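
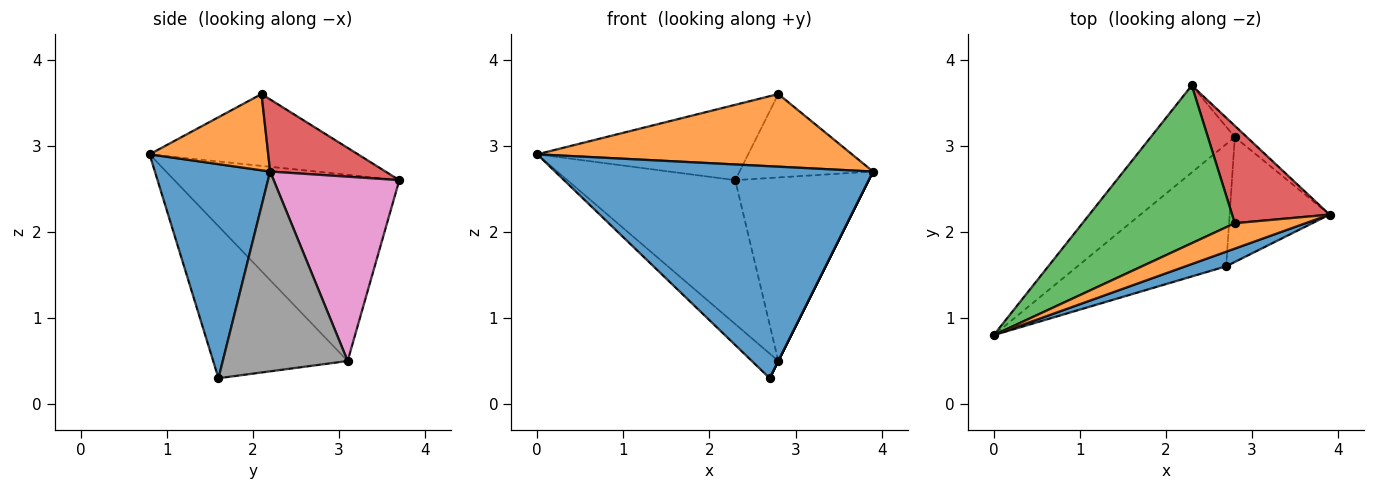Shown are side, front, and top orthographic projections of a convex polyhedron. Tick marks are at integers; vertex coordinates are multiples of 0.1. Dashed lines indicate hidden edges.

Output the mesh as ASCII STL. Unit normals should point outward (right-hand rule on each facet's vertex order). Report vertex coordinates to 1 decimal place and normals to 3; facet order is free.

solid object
 facet normal 0.340 -0.938 0.064
  outer loop
   vertex 2.7 1.6 0.3
   vertex 3.9 2.2 2.7
   vertex 0.0 0.8 2.9
  endloop
 endfacet
 facet normal 0.335 -0.889 0.311
  outer loop
   vertex 2.8 2.1 3.6
   vertex 0.0 0.8 2.9
   vertex 3.9 2.2 2.7
  endloop
 endfacet
 facet normal -0.392 0.397 0.830
  outer loop
   vertex 2.8 2.1 3.6
   vertex 2.3 3.7 2.6
   vertex 0.0 0.8 2.9
  endloop
 endfacet
 facet normal 0.490 0.567 0.662
  outer loop
   vertex 2.8 2.1 3.6
   vertex 3.9 2.2 2.7
   vertex 2.3 3.7 2.6
  endloop
 endfacet
 facet normal -0.754 0.562 -0.340
  outer loop
   vertex 2.8 3.1 0.5
   vertex 0.0 0.8 2.9
   vertex 2.3 3.7 2.6
  endloop
 endfacet
 facet normal -0.708 0.140 -0.692
  outer loop
   vertex 2.8 3.1 0.5
   vertex 2.7 1.6 0.3
   vertex 0.0 0.8 2.9
  endloop
 endfacet
 facet normal 0.685 0.727 -0.045
  outer loop
   vertex 2.8 3.1 0.5
   vertex 2.3 3.7 2.6
   vertex 3.9 2.2 2.7
  endloop
 endfacet
 facet normal 0.894 0.000 -0.447
  outer loop
   vertex 2.8 3.1 0.5
   vertex 3.9 2.2 2.7
   vertex 2.7 1.6 0.3
  endloop
 endfacet
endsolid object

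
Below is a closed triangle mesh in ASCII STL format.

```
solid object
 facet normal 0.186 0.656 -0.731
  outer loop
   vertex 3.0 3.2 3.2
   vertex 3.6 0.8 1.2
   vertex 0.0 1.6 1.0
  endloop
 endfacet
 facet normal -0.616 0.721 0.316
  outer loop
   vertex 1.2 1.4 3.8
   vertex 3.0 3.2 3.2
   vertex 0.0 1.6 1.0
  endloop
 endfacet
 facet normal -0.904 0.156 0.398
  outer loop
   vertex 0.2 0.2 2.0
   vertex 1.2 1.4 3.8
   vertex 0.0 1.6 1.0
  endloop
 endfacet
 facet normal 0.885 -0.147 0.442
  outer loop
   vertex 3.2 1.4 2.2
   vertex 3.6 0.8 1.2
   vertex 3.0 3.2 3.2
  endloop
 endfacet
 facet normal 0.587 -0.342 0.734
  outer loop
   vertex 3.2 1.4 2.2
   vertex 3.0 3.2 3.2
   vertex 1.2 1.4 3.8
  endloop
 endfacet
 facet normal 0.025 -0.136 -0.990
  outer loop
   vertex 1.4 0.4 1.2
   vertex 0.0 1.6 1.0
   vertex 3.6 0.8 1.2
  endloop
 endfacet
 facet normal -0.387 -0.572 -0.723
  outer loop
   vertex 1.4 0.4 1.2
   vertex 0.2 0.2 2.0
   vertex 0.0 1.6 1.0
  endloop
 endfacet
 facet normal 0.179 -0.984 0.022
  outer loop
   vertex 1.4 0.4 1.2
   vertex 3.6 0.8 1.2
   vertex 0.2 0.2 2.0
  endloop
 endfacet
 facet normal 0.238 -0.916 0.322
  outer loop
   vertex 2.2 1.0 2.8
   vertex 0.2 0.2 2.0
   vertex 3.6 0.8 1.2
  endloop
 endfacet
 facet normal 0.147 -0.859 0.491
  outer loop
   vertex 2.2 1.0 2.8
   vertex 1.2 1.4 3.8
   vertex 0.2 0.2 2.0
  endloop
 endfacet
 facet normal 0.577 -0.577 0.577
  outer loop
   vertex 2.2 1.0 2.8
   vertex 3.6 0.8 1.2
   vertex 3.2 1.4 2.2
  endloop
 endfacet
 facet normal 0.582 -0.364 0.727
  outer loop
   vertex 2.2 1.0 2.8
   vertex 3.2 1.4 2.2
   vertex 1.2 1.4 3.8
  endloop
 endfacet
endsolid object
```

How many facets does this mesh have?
12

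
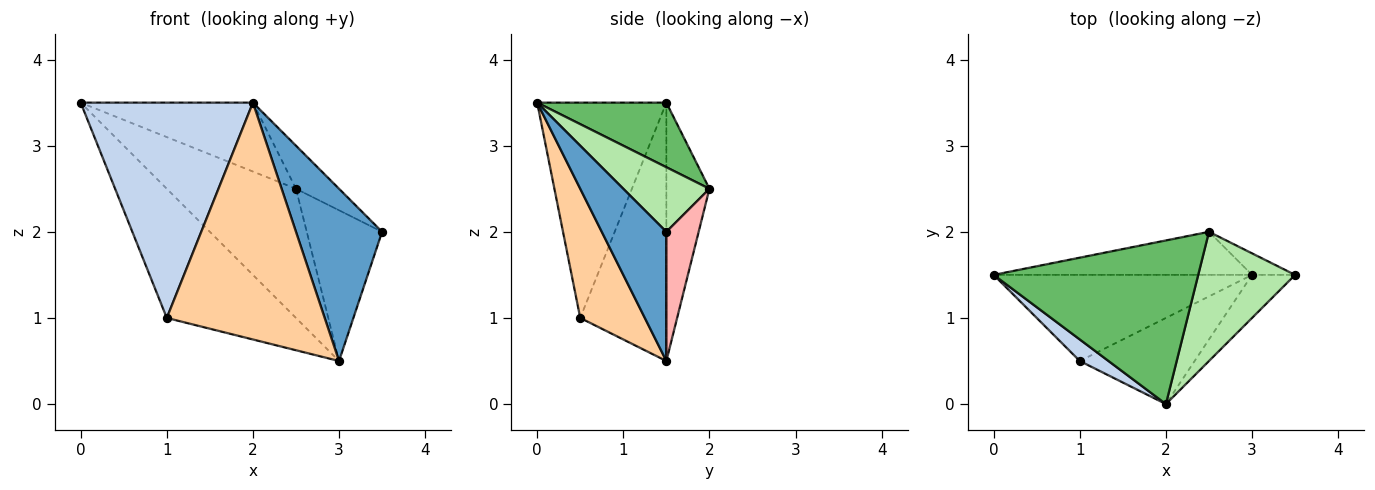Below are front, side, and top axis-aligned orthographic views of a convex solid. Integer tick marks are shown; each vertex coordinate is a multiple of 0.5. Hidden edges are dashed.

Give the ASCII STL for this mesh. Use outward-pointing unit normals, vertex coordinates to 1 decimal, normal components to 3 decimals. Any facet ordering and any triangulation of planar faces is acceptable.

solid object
 facet normal 0.588 -0.784 -0.196
  outer loop
   vertex 3.0 1.5 0.5
   vertex 3.5 1.5 2.0
   vertex 2.0 0.0 3.5
  endloop
 endfacet
 facet normal -0.598 -0.797 0.080
  outer loop
   vertex 1.0 0.5 1.0
   vertex 2.0 0.0 3.5
   vertex 0.0 1.5 3.5
  endloop
 endfacet
 facet normal -0.485 0.728 -0.485
  outer loop
   vertex 1.0 0.5 1.0
   vertex 0.0 1.5 3.5
   vertex 3.0 1.5 0.5
  endloop
 endfacet
 facet normal 0.359 -0.877 -0.319
  outer loop
   vertex 1.0 0.5 1.0
   vertex 3.0 1.5 0.5
   vertex 2.0 0.0 3.5
  endloop
 endfacet
 facet normal 0.279 0.373 0.885
  outer loop
   vertex 2.5 2.0 2.5
   vertex 0.0 1.5 3.5
   vertex 2.0 0.0 3.5
  endloop
 endfacet
 facet normal 0.535 0.267 0.802
  outer loop
   vertex 2.5 2.0 2.5
   vertex 2.0 0.0 3.5
   vertex 3.5 1.5 2.0
  endloop
 endfacet
 facet normal -0.302 0.905 -0.302
  outer loop
   vertex 2.5 2.0 2.5
   vertex 3.0 1.5 0.5
   vertex 0.0 1.5 3.5
  endloop
 endfacet
 facet normal 0.391 0.911 -0.130
  outer loop
   vertex 2.5 2.0 2.5
   vertex 3.5 1.5 2.0
   vertex 3.0 1.5 0.5
  endloop
 endfacet
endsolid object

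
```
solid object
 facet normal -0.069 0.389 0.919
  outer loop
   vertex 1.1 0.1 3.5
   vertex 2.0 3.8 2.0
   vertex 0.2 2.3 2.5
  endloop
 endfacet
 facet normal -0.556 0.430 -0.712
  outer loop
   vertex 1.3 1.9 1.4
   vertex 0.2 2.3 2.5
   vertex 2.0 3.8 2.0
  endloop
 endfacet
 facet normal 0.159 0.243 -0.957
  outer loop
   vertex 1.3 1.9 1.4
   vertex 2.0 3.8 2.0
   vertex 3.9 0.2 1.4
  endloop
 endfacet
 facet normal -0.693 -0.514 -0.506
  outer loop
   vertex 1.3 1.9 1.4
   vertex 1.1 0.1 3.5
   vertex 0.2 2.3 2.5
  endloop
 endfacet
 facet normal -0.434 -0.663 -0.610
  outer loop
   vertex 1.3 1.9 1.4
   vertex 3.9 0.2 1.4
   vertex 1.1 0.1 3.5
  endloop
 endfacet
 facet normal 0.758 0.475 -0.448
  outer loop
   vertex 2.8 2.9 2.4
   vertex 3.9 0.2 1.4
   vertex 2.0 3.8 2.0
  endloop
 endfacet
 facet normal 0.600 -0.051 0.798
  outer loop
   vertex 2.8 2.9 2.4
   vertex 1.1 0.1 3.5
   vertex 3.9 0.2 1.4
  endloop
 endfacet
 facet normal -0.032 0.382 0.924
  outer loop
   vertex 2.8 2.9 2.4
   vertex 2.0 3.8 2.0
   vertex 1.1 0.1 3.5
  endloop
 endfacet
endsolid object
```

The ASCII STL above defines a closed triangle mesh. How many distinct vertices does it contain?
6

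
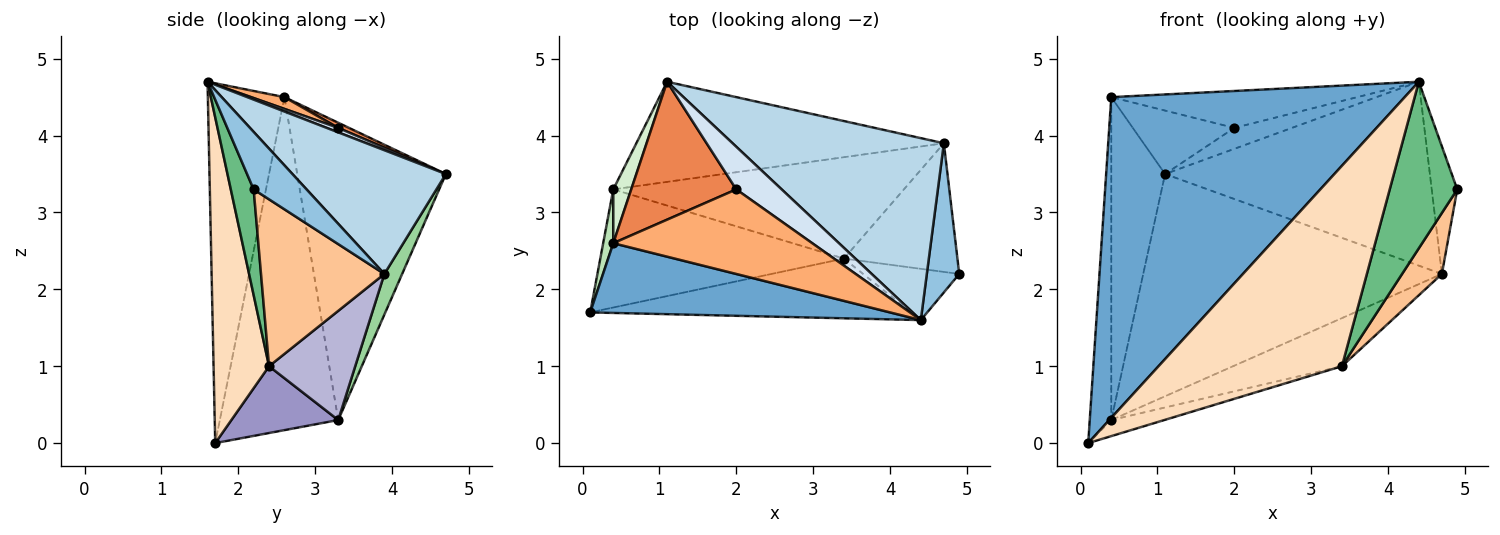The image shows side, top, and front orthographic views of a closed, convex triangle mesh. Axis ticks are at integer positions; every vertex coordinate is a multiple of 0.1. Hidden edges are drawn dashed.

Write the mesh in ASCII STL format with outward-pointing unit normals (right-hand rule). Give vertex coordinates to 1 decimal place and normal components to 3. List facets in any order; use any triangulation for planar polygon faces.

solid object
 facet normal -0.247 -0.947 0.206
  outer loop
   vertex 0.4 2.6 4.5
   vertex 0.1 1.7 0.0
   vertex 4.4 1.6 4.7
  endloop
 endfacet
 facet normal 0.803 0.387 0.453
  outer loop
   vertex 4.7 3.9 2.2
   vertex 4.4 1.6 4.7
   vertex 4.9 2.2 3.3
  endloop
 endfacet
 facet normal 0.381 0.657 0.650
  outer loop
   vertex 4.7 3.9 2.2
   vertex 1.1 4.7 3.5
   vertex 4.4 1.6 4.7
  endloop
 endfacet
 facet normal 0.088 0.440 0.894
  outer loop
   vertex 2.0 3.3 4.1
   vertex 4.4 1.6 4.7
   vertex 1.1 4.7 3.5
  endloop
 endfacet
 facet normal 0.044 0.417 0.908
  outer loop
   vertex 2.0 3.3 4.1
   vertex 1.1 4.7 3.5
   vertex 0.4 2.6 4.5
  endloop
 endfacet
 facet normal 0.054 0.399 0.915
  outer loop
   vertex 2.0 3.3 4.1
   vertex 0.4 2.6 4.5
   vertex 4.4 1.6 4.7
  endloop
 endfacet
 facet normal 0.799 -0.258 -0.543
  outer loop
   vertex 3.4 2.4 1.0
   vertex 4.7 3.9 2.2
   vertex 4.9 2.2 3.3
  endloop
 endfacet
 facet normal 0.278 -0.920 -0.274
  outer loop
   vertex 3.4 2.4 1.0
   vertex 4.4 1.6 4.7
   vertex 0.1 1.7 0.0
  endloop
 endfacet
 facet normal 0.308 -0.909 -0.280
  outer loop
   vertex 3.4 2.4 1.0
   vertex 4.9 2.2 3.3
   vertex 4.4 1.6 4.7
  endloop
 endfacet
 facet normal 0.054 0.910 -0.410
  outer loop
   vertex 0.4 3.3 0.3
   vertex 1.1 4.7 3.5
   vertex 4.7 3.9 2.2
  endloop
 endfacet
 facet normal -0.983 0.179 0.030
  outer loop
   vertex 0.4 3.3 0.3
   vertex 0.1 1.7 0.0
   vertex 0.4 2.6 4.5
  endloop
 endfacet
 facet normal -0.939 0.340 0.057
  outer loop
   vertex 0.4 3.3 0.3
   vertex 0.4 2.6 4.5
   vertex 1.1 4.7 3.5
  endloop
 endfacet
 facet normal 0.262 0.130 -0.956
  outer loop
   vertex 0.4 3.3 0.3
   vertex 3.4 2.4 1.0
   vertex 0.1 1.7 0.0
  endloop
 endfacet
 facet normal 0.321 0.406 -0.856
  outer loop
   vertex 0.4 3.3 0.3
   vertex 4.7 3.9 2.2
   vertex 3.4 2.4 1.0
  endloop
 endfacet
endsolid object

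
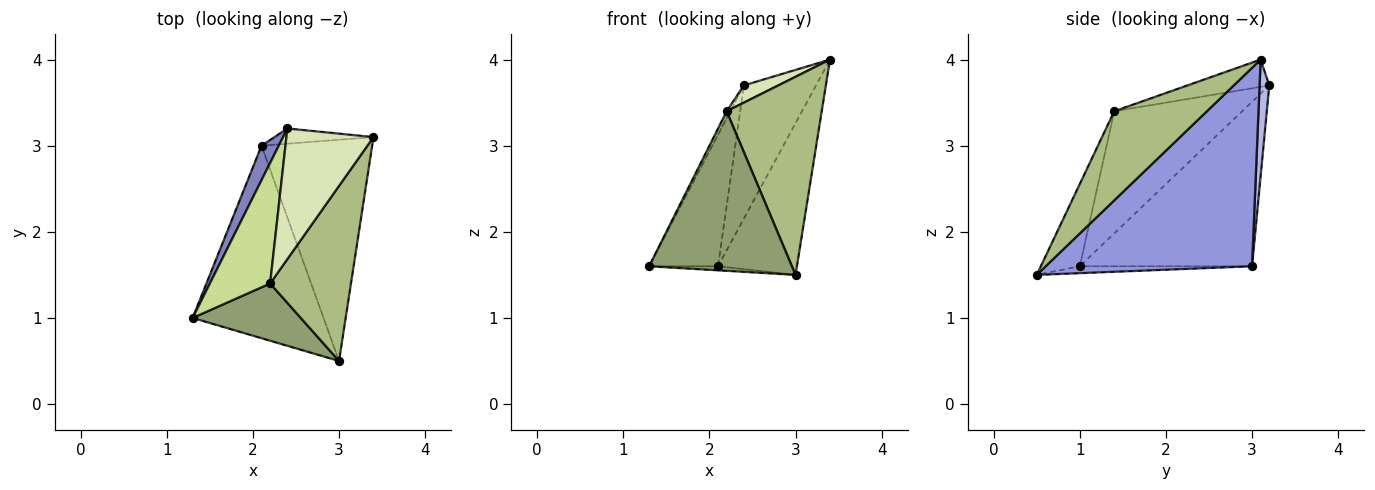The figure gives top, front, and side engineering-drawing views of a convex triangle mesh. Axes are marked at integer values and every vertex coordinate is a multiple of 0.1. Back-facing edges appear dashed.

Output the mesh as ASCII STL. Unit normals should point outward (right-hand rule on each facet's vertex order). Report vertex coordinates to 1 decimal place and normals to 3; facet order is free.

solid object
 facet normal -0.053 0.021 -0.998
  outer loop
   vertex 2.1 3.0 1.6
   vertex 3.0 0.5 1.5
   vertex 1.3 1.0 1.6
  endloop
 endfacet
 facet normal -0.924 0.370 0.097
  outer loop
   vertex 2.1 3.0 1.6
   vertex 1.3 1.0 1.6
   vertex 2.4 3.2 3.7
  endloop
 endfacet
 facet normal 0.828 0.317 -0.462
  outer loop
   vertex 2.1 3.0 1.6
   vertex 3.4 3.1 4.0
   vertex 3.0 0.5 1.5
  endloop
 endfacet
 facet normal 0.132 0.985 -0.113
  outer loop
   vertex 2.1 3.0 1.6
   vertex 2.4 3.2 3.7
   vertex 3.4 3.1 4.0
  endloop
 endfacet
 facet normal -0.249 -0.912 0.327
  outer loop
   vertex 2.2 1.4 3.4
   vertex 1.3 1.0 1.6
   vertex 3.0 0.5 1.5
  endloop
 endfacet
 facet normal 0.590 -0.605 0.535
  outer loop
   vertex 2.2 1.4 3.4
   vertex 3.0 0.5 1.5
   vertex 3.4 3.1 4.0
  endloop
 endfacet
 facet normal -0.896 0.026 0.442
  outer loop
   vertex 2.2 1.4 3.4
   vertex 2.4 3.2 3.7
   vertex 1.3 1.0 1.6
  endloop
 endfacet
 facet normal -0.297 -0.125 0.947
  outer loop
   vertex 2.2 1.4 3.4
   vertex 3.4 3.1 4.0
   vertex 2.4 3.2 3.7
  endloop
 endfacet
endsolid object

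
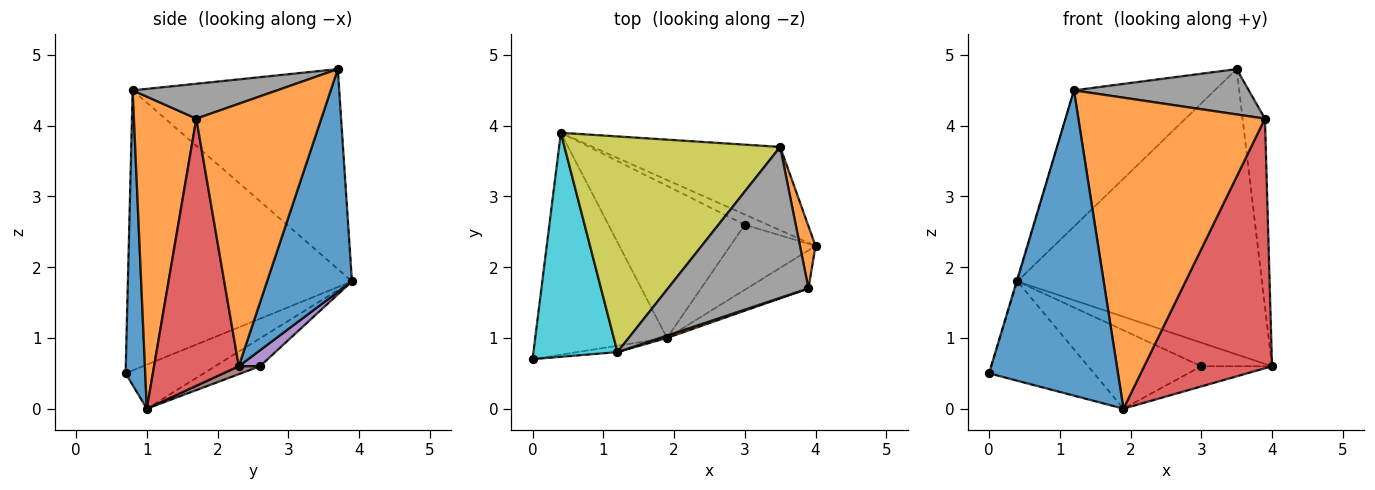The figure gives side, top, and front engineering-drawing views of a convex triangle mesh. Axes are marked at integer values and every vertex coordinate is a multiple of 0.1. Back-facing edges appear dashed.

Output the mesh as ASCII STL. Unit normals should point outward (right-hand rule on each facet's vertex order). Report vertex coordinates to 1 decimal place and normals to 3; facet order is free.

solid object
 facet normal 0.316 0.911 -0.266
  outer loop
   vertex 3.5 3.7 4.8
   vertex 4.0 2.3 0.6
   vertex 0.4 3.9 1.8
  endloop
 endfacet
 facet normal 0.983 0.176 0.058
  outer loop
   vertex 3.9 1.7 4.1
   vertex 4.0 2.3 0.6
   vertex 3.5 3.7 4.8
  endloop
 endfacet
 facet normal -0.291 0.391 -0.873
  outer loop
   vertex 1.9 1.0 0.0
   vertex 0.0 0.7 0.5
   vertex 0.4 3.9 1.8
  endloop
 endfacet
 facet normal 0.548 -0.827 -0.126
  outer loop
   vertex 1.9 1.0 0.0
   vertex 4.0 2.3 0.6
   vertex 3.9 1.7 4.1
  endloop
 endfacet
 facet normal 0.265 0.885 -0.383
  outer loop
   vertex 3.0 2.6 0.6
   vertex 0.4 3.9 1.8
   vertex 4.0 2.3 0.6
  endloop
 endfacet
 facet normal 0.089 0.296 -0.951
  outer loop
   vertex 3.0 2.6 0.6
   vertex 4.0 2.3 0.6
   vertex 1.9 1.0 0.0
  endloop
 endfacet
 facet normal -0.178 0.451 -0.875
  outer loop
   vertex 3.0 2.6 0.6
   vertex 1.9 1.0 0.0
   vertex 0.4 3.9 1.8
  endloop
 endfacet
 facet normal 0.231 -0.280 0.932
  outer loop
   vertex 1.2 0.8 4.5
   vertex 3.9 1.7 4.1
   vertex 3.5 3.7 4.8
  endloop
 endfacet
 facet normal -0.617 0.420 0.665
  outer loop
   vertex 1.2 0.8 4.5
   vertex 3.5 3.7 4.8
   vertex 0.4 3.9 1.8
  endloop
 endfacet
 facet normal -0.958 0.003 0.287
  outer loop
   vertex 1.2 0.8 4.5
   vertex 0.4 3.9 1.8
   vertex 0.0 0.7 0.5
  endloop
 endfacet
 facet normal 0.151 -0.988 -0.020
  outer loop
   vertex 1.2 0.8 4.5
   vertex 0.0 0.7 0.5
   vertex 1.9 1.0 0.0
  endloop
 endfacet
 facet normal 0.317 -0.948 0.007
  outer loop
   vertex 1.2 0.8 4.5
   vertex 1.9 1.0 0.0
   vertex 3.9 1.7 4.1
  endloop
 endfacet
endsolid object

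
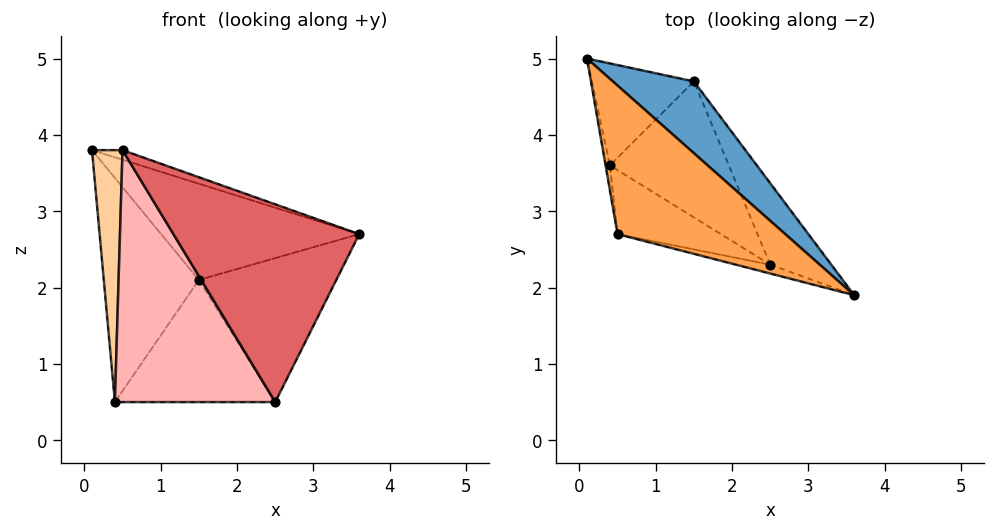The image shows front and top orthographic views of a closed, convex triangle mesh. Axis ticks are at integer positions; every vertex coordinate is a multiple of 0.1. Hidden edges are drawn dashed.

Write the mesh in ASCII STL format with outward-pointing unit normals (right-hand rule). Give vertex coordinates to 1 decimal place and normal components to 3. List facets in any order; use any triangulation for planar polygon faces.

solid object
 facet normal 0.668 0.596 0.445
  outer loop
   vertex 1.5 4.7 2.1
   vertex 0.1 5.0 3.8
   vertex 3.6 1.9 2.7
  endloop
 endfacet
 facet normal -0.294 0.870 -0.396
  outer loop
   vertex 1.5 4.7 2.1
   vertex 0.4 3.6 0.5
   vertex 0.1 5.0 3.8
  endloop
 endfacet
 facet normal 0.348 0.060 0.936
  outer loop
   vertex 0.5 2.7 3.8
   vertex 3.6 1.9 2.7
   vertex 0.1 5.0 3.8
  endloop
 endfacet
 facet normal -0.985 -0.171 -0.017
  outer loop
   vertex 0.5 2.7 3.8
   vertex 0.1 5.0 3.8
   vertex 0.4 3.6 0.5
  endloop
 endfacet
 facet normal 0.793 0.530 -0.300
  outer loop
   vertex 2.5 2.3 0.5
   vertex 1.5 4.7 2.1
   vertex 3.6 1.9 2.7
  endloop
 endfacet
 facet normal 0.382 0.618 -0.687
  outer loop
   vertex 2.5 2.3 0.5
   vertex 0.4 3.6 0.5
   vertex 1.5 4.7 2.1
  endloop
 endfacet
 facet normal -0.264 -0.964 -0.043
  outer loop
   vertex 2.5 2.3 0.5
   vertex 3.6 1.9 2.7
   vertex 0.5 2.7 3.8
  endloop
 endfacet
 facet normal -0.514 -0.831 -0.211
  outer loop
   vertex 2.5 2.3 0.5
   vertex 0.5 2.7 3.8
   vertex 0.4 3.6 0.5
  endloop
 endfacet
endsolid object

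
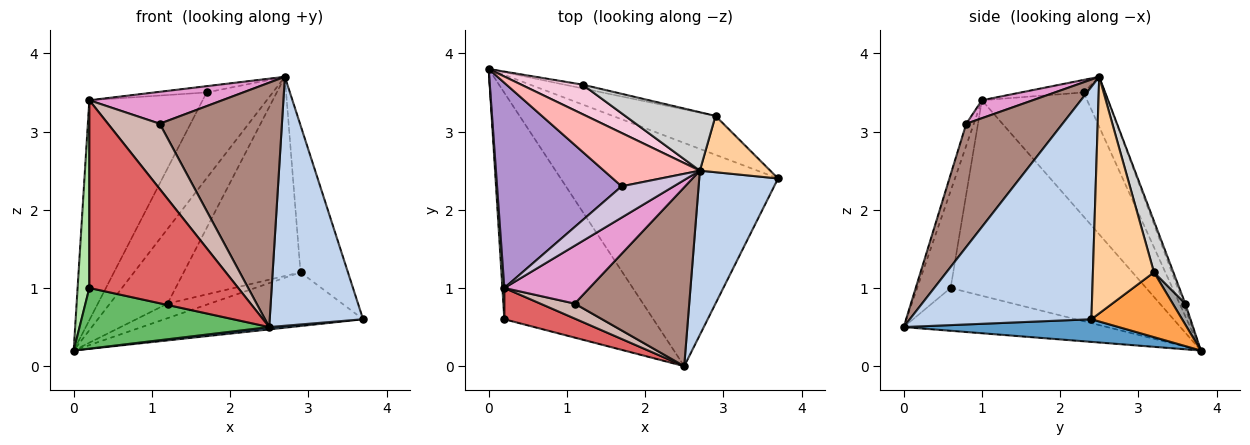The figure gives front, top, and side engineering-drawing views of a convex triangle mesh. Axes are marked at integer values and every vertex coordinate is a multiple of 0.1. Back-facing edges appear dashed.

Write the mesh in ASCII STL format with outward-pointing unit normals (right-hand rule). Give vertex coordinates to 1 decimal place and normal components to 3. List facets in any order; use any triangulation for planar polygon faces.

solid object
 facet normal 0.104 -0.010 -0.995
  outer loop
   vertex 2.5 0.0 0.5
   vertex 0.0 3.8 0.2
   vertex 3.7 2.4 0.6
  endloop
 endfacet
 facet normal 0.851 -0.438 0.289
  outer loop
   vertex 2.7 2.5 3.7
   vertex 2.5 0.0 0.5
   vertex 3.7 2.4 0.6
  endloop
 endfacet
 facet normal 0.347 0.760 -0.550
  outer loop
   vertex 2.9 3.2 1.2
   vertex 3.7 2.4 0.6
   vertex 0.0 3.8 0.2
  endloop
 endfacet
 facet normal 0.769 0.597 0.229
  outer loop
   vertex 2.9 3.2 1.2
   vertex 2.7 2.5 3.7
   vertex 3.7 2.4 0.6
  endloop
 endfacet
 facet normal -0.267 -0.249 -0.931
  outer loop
   vertex 0.2 0.6 1.0
   vertex 0.0 3.8 0.2
   vertex 2.5 0.0 0.5
  endloop
 endfacet
 facet normal -0.998 -0.060 0.010
  outer loop
   vertex 0.2 0.6 1.0
   vertex 0.2 1.0 3.4
   vertex 0.0 3.8 0.2
  endloop
 endfacet
 facet normal -0.216 -0.963 0.161
  outer loop
   vertex 0.2 0.6 1.0
   vertex 2.5 0.0 0.5
   vertex 0.2 1.0 3.4
  endloop
 endfacet
 facet normal -0.266 0.819 0.509
  outer loop
   vertex 1.7 2.3 3.5
   vertex 2.7 2.5 3.7
   vertex 0.0 3.8 0.2
  endloop
 endfacet
 facet normal -0.562 0.605 0.564
  outer loop
   vertex 1.7 2.3 3.5
   vertex 0.0 3.8 0.2
   vertex 0.2 1.0 3.4
  endloop
 endfacet
 facet normal -0.229 0.191 0.955
  outer loop
   vertex 1.7 2.3 3.5
   vertex 0.2 1.0 3.4
   vertex 2.7 2.5 3.7
  endloop
 endfacet
 facet normal 0.537 -0.681 0.498
  outer loop
   vertex 1.1 0.8 3.1
   vertex 2.5 0.0 0.5
   vertex 2.7 2.5 3.7
  endloop
 endfacet
 facet normal -0.141 -0.965 0.221
  outer loop
   vertex 1.1 0.8 3.1
   vertex 0.2 1.0 3.4
   vertex 2.5 0.0 0.5
  endloop
 endfacet
 facet normal 0.182 -0.475 0.861
  outer loop
   vertex 1.1 0.8 3.1
   vertex 2.7 2.5 3.7
   vertex 0.2 1.0 3.4
  endloop
 endfacet
 facet normal -0.029 0.930 0.368
  outer loop
   vertex 1.2 3.6 0.8
   vertex 0.0 3.8 0.2
   vertex 2.7 2.5 3.7
  endloop
 endfacet
 facet normal 0.276 0.930 -0.241
  outer loop
   vertex 1.2 3.6 0.8
   vertex 2.9 3.2 1.2
   vertex 0.0 3.8 0.2
  endloop
 endfacet
 facet normal 0.158 0.948 0.278
  outer loop
   vertex 1.2 3.6 0.8
   vertex 2.7 2.5 3.7
   vertex 2.9 3.2 1.2
  endloop
 endfacet
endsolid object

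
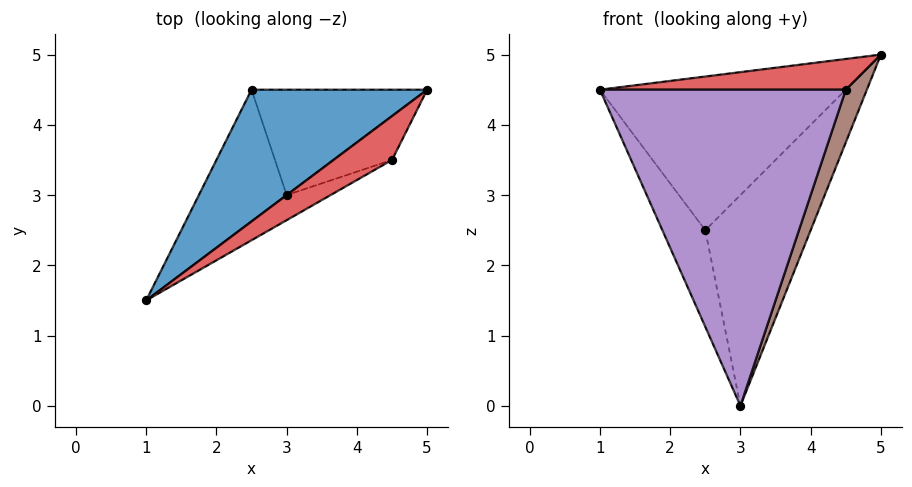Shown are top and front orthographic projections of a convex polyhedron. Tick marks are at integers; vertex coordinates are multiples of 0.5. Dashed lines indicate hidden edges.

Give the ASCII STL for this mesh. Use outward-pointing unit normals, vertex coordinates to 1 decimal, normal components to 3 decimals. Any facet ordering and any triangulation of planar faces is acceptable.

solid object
 facet normal -0.545 0.636 0.545
  outer loop
   vertex 2.5 4.5 2.5
   vertex 1.0 1.5 4.5
   vertex 5.0 4.5 5.0
  endloop
 endfacet
 facet normal -0.914 0.239 -0.327
  outer loop
   vertex 3.0 3.0 0.0
   vertex 1.0 1.5 4.5
   vertex 2.5 4.5 2.5
  endloop
 endfacet
 facet normal 0.408 0.816 -0.408
  outer loop
   vertex 3.0 3.0 0.0
   vertex 2.5 4.5 2.5
   vertex 5.0 4.5 5.0
  endloop
 endfacet
 facet normal 0.311 -0.545 0.778
  outer loop
   vertex 4.5 3.5 4.5
   vertex 5.0 4.5 5.0
   vertex 1.0 1.5 4.5
  endloop
 endfacet
 facet normal 0.495 -0.866 -0.069
  outer loop
   vertex 4.5 3.5 4.5
   vertex 1.0 1.5 4.5
   vertex 3.0 3.0 0.0
  endloop
 endfacet
 facet normal 0.909 -0.321 -0.267
  outer loop
   vertex 4.5 3.5 4.5
   vertex 3.0 3.0 0.0
   vertex 5.0 4.5 5.0
  endloop
 endfacet
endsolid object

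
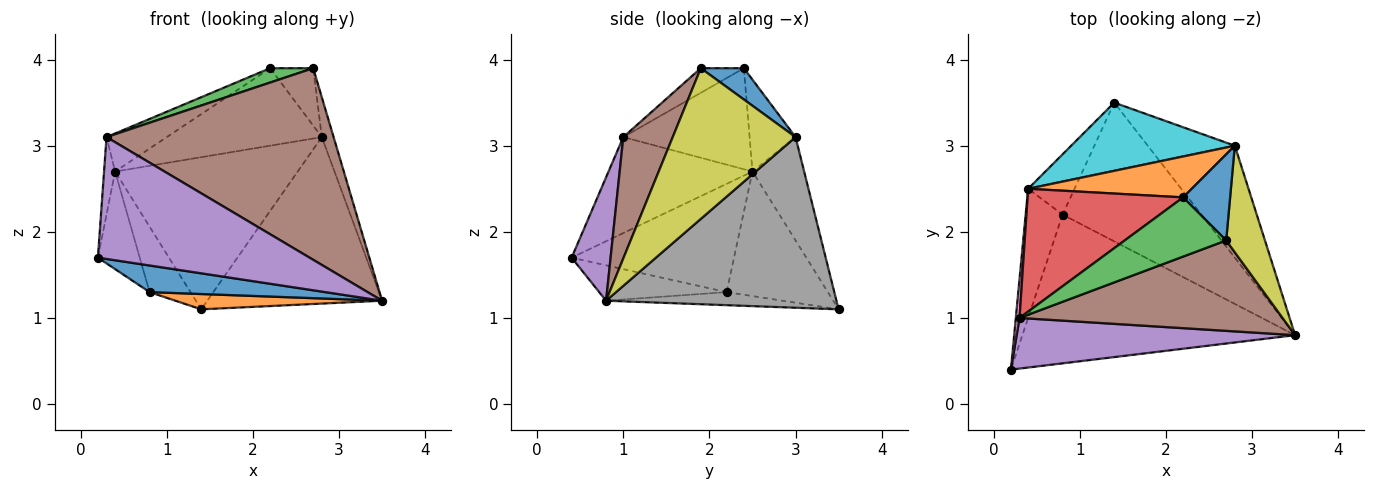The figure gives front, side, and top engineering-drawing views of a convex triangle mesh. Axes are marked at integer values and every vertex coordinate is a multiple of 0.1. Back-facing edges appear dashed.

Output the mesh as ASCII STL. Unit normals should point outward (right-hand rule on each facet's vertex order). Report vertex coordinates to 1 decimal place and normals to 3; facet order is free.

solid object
 facet normal -0.127 -0.175 -0.976
  outer loop
   vertex 0.8 2.2 1.3
   vertex 3.5 0.8 1.2
   vertex 0.2 0.4 1.7
  endloop
 endfacet
 facet normal -0.093 -0.109 -0.990
  outer loop
   vertex 0.8 2.2 1.3
   vertex 1.4 3.5 1.1
   vertex 3.5 0.8 1.2
  endloop
 endfacet
 facet normal -0.920 0.237 -0.313
  outer loop
   vertex 0.8 2.2 1.3
   vertex 0.2 0.4 1.7
   vertex 0.4 2.5 2.7
  endloop
 endfacet
 facet normal -0.876 0.354 -0.326
  outer loop
   vertex 0.8 2.2 1.3
   vertex 0.4 2.5 2.7
   vertex 1.4 3.5 1.1
  endloop
 endfacet
 facet normal 0.168 -0.910 0.378
  outer loop
   vertex 0.3 1.0 3.1
   vertex 0.2 0.4 1.7
   vertex 3.5 0.8 1.2
  endloop
 endfacet
 facet normal 0.193 -0.887 0.419
  outer loop
   vertex 0.3 1.0 3.1
   vertex 3.5 0.8 1.2
   vertex 2.7 1.9 3.9
  endloop
 endfacet
 facet normal -0.996 0.077 0.038
  outer loop
   vertex 0.3 1.0 3.1
   vertex 0.4 2.5 2.7
   vertex 0.2 0.4 1.7
  endloop
 endfacet
 facet normal 0.738 0.560 -0.377
  outer loop
   vertex 2.8 3.0 3.1
   vertex 3.5 0.8 1.2
   vertex 1.4 3.5 1.1
  endloop
 endfacet
 facet normal 0.964 0.093 0.248
  outer loop
   vertex 2.8 3.0 3.1
   vertex 2.7 1.9 3.9
   vertex 3.5 0.8 1.2
  endloop
 endfacet
 facet normal -0.250 0.884 0.396
  outer loop
   vertex 2.8 3.0 3.1
   vertex 1.4 3.5 1.1
   vertex 0.4 2.5 2.7
  endloop
 endfacet
 facet normal 0.485 0.485 0.728
  outer loop
   vertex 2.2 2.4 3.9
   vertex 2.7 1.9 3.9
   vertex 2.8 3.0 3.1
  endloop
 endfacet
 facet normal -0.253 0.856 0.452
  outer loop
   vertex 2.2 2.4 3.9
   vertex 2.8 3.0 3.1
   vertex 0.4 2.5 2.7
  endloop
 endfacet
 facet normal -0.229 -0.229 0.946
  outer loop
   vertex 2.2 2.4 3.9
   vertex 0.3 1.0 3.1
   vertex 2.7 1.9 3.9
  endloop
 endfacet
 facet normal -0.527 0.252 0.812
  outer loop
   vertex 2.2 2.4 3.9
   vertex 0.4 2.5 2.7
   vertex 0.3 1.0 3.1
  endloop
 endfacet
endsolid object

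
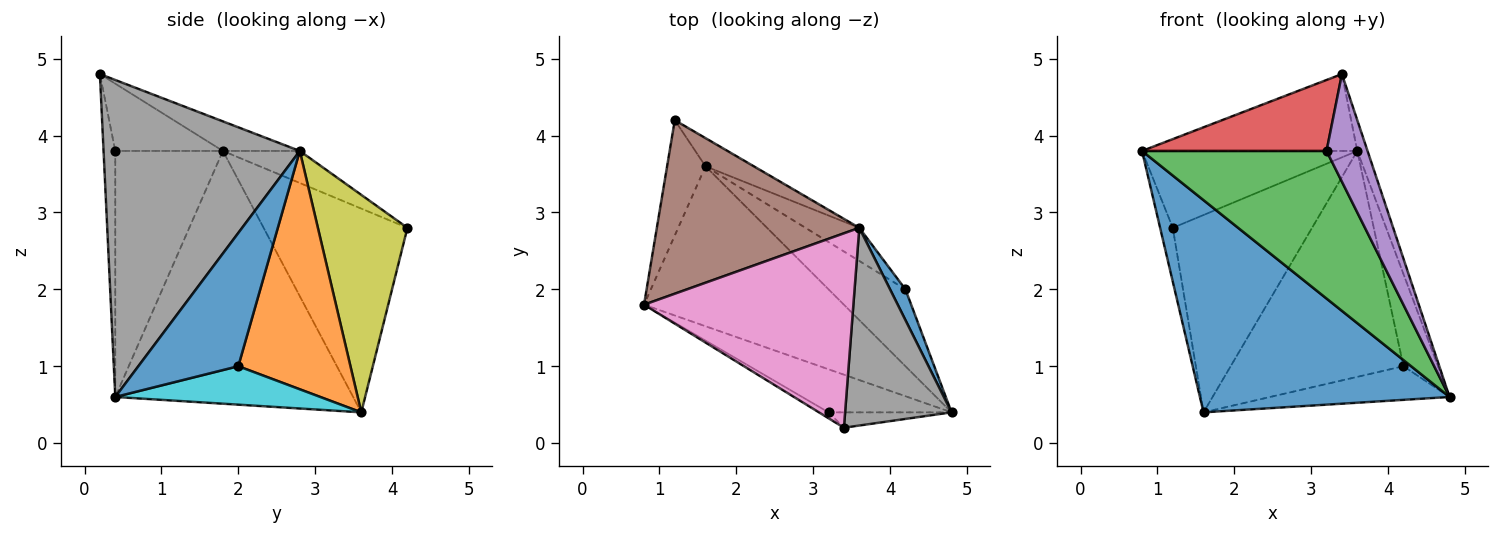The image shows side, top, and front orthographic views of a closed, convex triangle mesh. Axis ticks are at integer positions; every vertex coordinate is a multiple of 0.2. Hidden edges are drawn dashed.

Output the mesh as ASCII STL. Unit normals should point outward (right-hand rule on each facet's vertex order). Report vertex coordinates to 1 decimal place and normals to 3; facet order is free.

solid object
 facet normal -0.606 -0.636 -0.479
  outer loop
   vertex 1.6 3.6 0.4
   vertex 4.8 0.4 0.6
   vertex 0.8 1.8 3.8
  endloop
 endfacet
 facet normal -0.979 0.086 -0.185
  outer loop
   vertex 1.6 3.6 0.4
   vertex 0.8 1.8 3.8
   vertex 1.2 4.2 2.8
  endloop
 endfacet
 facet normal -0.489 -0.838 -0.244
  outer loop
   vertex 3.2 0.4 3.8
   vertex 0.8 1.8 3.8
   vertex 4.8 0.4 0.6
  endloop
 endfacet
 facet normal -0.503 -0.862 -0.072
  outer loop
   vertex 3.2 0.4 3.8
   vertex 3.4 0.2 4.8
   vertex 0.8 1.8 3.8
  endloop
 endfacet
 facet normal -0.272 -0.953 -0.136
  outer loop
   vertex 3.2 0.4 3.8
   vertex 4.8 0.4 0.6
   vertex 3.4 0.2 4.8
  endloop
 endfacet
 facet normal -0.143 0.401 0.905
  outer loop
   vertex 3.6 2.8 3.8
   vertex 1.2 4.2 2.8
   vertex 0.8 1.8 3.8
  endloop
 endfacet
 facet normal -0.130 0.365 0.922
  outer loop
   vertex 3.6 2.8 3.8
   vertex 0.8 1.8 3.8
   vertex 3.4 0.2 4.8
  endloop
 endfacet
 facet normal 0.947 0.049 0.318
  outer loop
   vertex 3.6 2.8 3.8
   vertex 3.4 0.2 4.8
   vertex 4.8 0.4 0.6
  endloop
 endfacet
 facet normal 0.537 0.835 -0.119
  outer loop
   vertex 3.6 2.8 3.8
   vertex 1.6 3.6 0.4
   vertex 1.2 4.2 2.8
  endloop
 endfacet
 facet normal 0.416 0.364 -0.833
  outer loop
   vertex 4.2 2.0 1.0
   vertex 4.8 0.4 0.6
   vertex 1.6 3.6 0.4
  endloop
 endfacet
 facet normal 0.939 0.325 0.108
  outer loop
   vertex 4.2 2.0 1.0
   vertex 3.6 2.8 3.8
   vertex 4.8 0.4 0.6
  endloop
 endfacet
 facet normal 0.540 0.832 -0.122
  outer loop
   vertex 4.2 2.0 1.0
   vertex 1.6 3.6 0.4
   vertex 3.6 2.8 3.8
  endloop
 endfacet
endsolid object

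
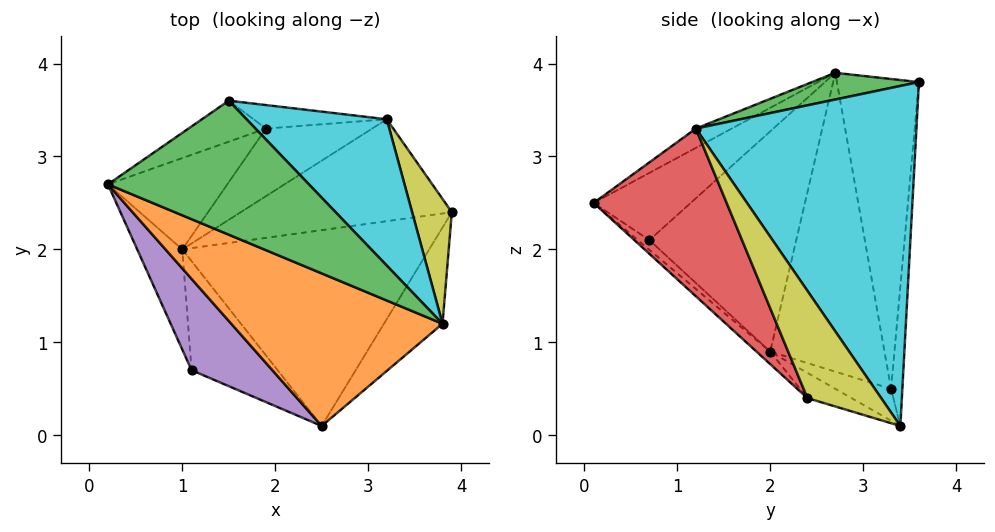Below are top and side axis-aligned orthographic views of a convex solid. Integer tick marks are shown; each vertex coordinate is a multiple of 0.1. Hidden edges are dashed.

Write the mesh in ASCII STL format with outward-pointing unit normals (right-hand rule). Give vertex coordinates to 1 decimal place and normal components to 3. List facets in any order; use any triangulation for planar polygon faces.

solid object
 facet normal -0.038 -0.661 -0.749
  outer loop
   vertex 1.0 2.0 0.9
   vertex 3.9 2.4 0.4
   vertex 2.5 0.1 2.5
  endloop
 endfacet
 facet normal -0.077 -0.525 0.848
  outer loop
   vertex 3.8 1.2 3.3
   vertex 0.2 2.7 3.9
   vertex 2.5 0.1 2.5
  endloop
 endfacet
 facet normal 0.131 -0.080 0.988
  outer loop
   vertex 3.8 1.2 3.3
   vertex 1.5 3.6 3.8
   vertex 0.2 2.7 3.9
  endloop
 endfacet
 facet normal 0.710 -0.659 -0.248
  outer loop
   vertex 3.8 1.2 3.3
   vertex 2.5 0.1 2.5
   vertex 3.9 2.4 0.4
  endloop
 endfacet
 facet normal -0.457 -0.700 0.549
  outer loop
   vertex 1.1 0.7 2.1
   vertex 2.5 0.1 2.5
   vertex 0.2 2.7 3.9
  endloop
 endfacet
 facet normal -0.948 -0.252 -0.194
  outer loop
   vertex 1.1 0.7 2.1
   vertex 0.2 2.7 3.9
   vertex 1.0 2.0 0.9
  endloop
 endfacet
 facet normal -0.083 -0.679 -0.729
  outer loop
   vertex 1.1 0.7 2.1
   vertex 1.0 2.0 0.9
   vertex 2.5 0.1 2.5
  endloop
 endfacet
 facet normal -0.111 -0.356 -0.928
  outer loop
   vertex 3.2 3.4 0.1
   vertex 3.9 2.4 0.4
   vertex 1.0 2.0 0.9
  endloop
 endfacet
 facet normal 0.746 0.605 0.276
  outer loop
   vertex 3.2 3.4 0.1
   vertex 3.8 1.2 3.3
   vertex 3.9 2.4 0.4
  endloop
 endfacet
 facet normal 0.720 0.628 0.297
  outer loop
   vertex 3.2 3.4 0.1
   vertex 1.5 3.6 3.8
   vertex 3.8 1.2 3.3
  endloop
 endfacet
 facet normal -0.821 0.467 -0.328
  outer loop
   vertex 1.9 3.3 0.5
   vertex 1.0 2.0 0.9
   vertex 0.2 2.7 3.9
  endloop
 endfacet
 facet normal -0.286 -0.095 -0.953
  outer loop
   vertex 1.9 3.3 0.5
   vertex 3.2 3.4 0.1
   vertex 1.0 2.0 0.9
  endloop
 endfacet
 facet normal -0.571 0.809 -0.143
  outer loop
   vertex 1.9 3.3 0.5
   vertex 0.2 2.7 3.9
   vertex 1.5 3.6 3.8
  endloop
 endfacet
 facet normal -0.108 0.989 -0.103
  outer loop
   vertex 1.9 3.3 0.5
   vertex 1.5 3.6 3.8
   vertex 3.2 3.4 0.1
  endloop
 endfacet
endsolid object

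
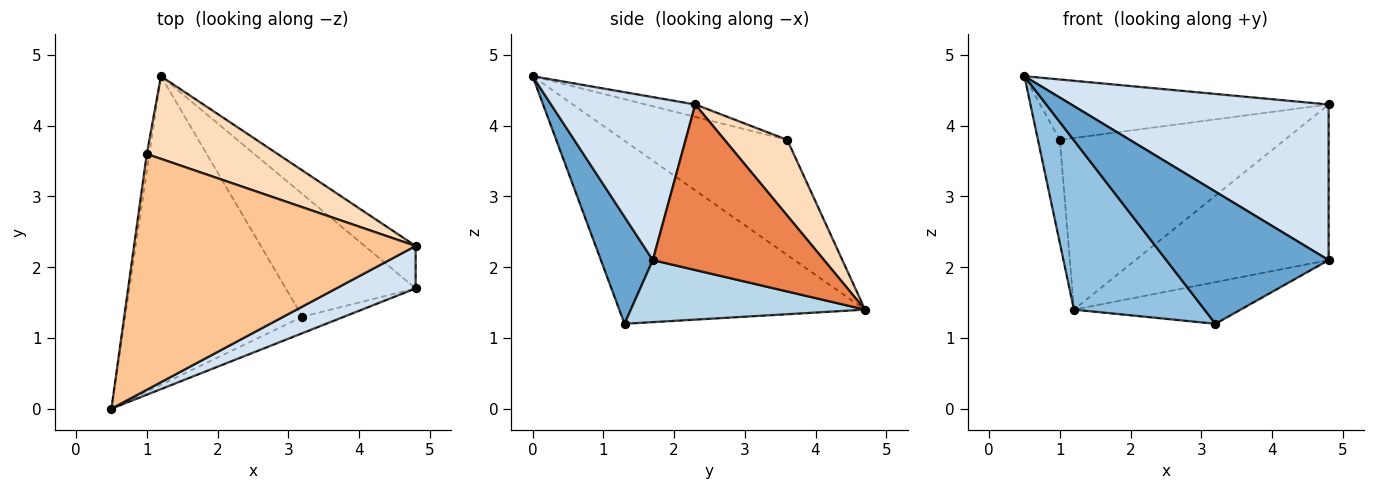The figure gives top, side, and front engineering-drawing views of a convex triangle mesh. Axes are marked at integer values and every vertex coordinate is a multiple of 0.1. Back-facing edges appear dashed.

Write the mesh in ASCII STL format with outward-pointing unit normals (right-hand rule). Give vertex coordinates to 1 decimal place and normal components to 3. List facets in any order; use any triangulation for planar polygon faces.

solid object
 facet normal 0.303 -0.946 -0.118
  outer loop
   vertex 3.2 1.3 1.2
   vertex 4.8 1.7 2.1
   vertex 0.5 0.0 4.7
  endloop
 endfacet
 facet normal -0.671 -0.356 -0.650
  outer loop
   vertex 3.2 1.3 1.2
   vertex 0.5 0.0 4.7
   vertex 1.2 4.7 1.4
  endloop
 endfacet
 facet normal 0.412 0.293 -0.863
  outer loop
   vertex 3.2 1.3 1.2
   vertex 1.2 4.7 1.4
   vertex 4.8 1.7 2.1
  endloop
 endfacet
 facet normal 0.475 -0.849 0.231
  outer loop
   vertex 4.8 2.3 4.3
   vertex 0.5 0.0 4.7
   vertex 4.8 1.7 2.1
  endloop
 endfacet
 facet normal 0.650 0.733 -0.200
  outer loop
   vertex 4.8 2.3 4.3
   vertex 4.8 1.7 2.1
   vertex 1.2 4.7 1.4
  endloop
 endfacet
 facet normal -0.991 0.132 -0.022
  outer loop
   vertex 1.0 3.6 3.8
   vertex 1.2 4.7 1.4
   vertex 0.5 0.0 4.7
  endloop
 endfacet
 facet normal -0.043 0.248 0.968
  outer loop
   vertex 1.0 3.6 3.8
   vertex 0.5 0.0 4.7
   vertex 4.8 2.3 4.3
  endloop
 endfacet
 facet normal 0.244 0.874 0.421
  outer loop
   vertex 1.0 3.6 3.8
   vertex 4.8 2.3 4.3
   vertex 1.2 4.7 1.4
  endloop
 endfacet
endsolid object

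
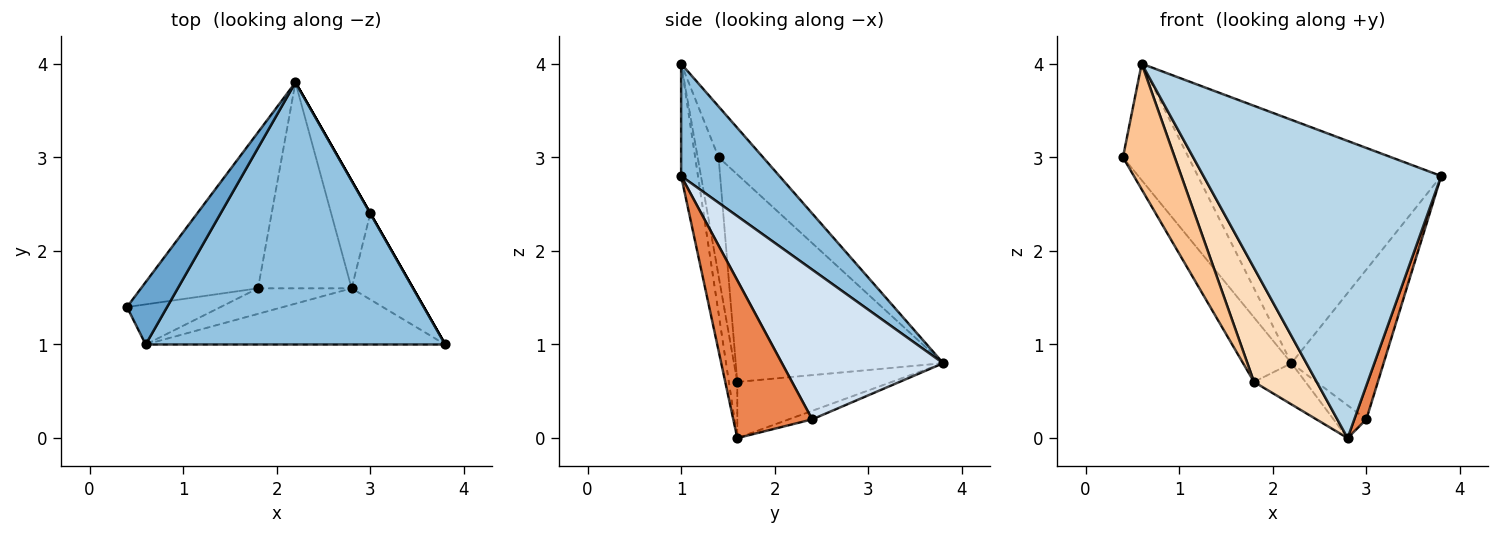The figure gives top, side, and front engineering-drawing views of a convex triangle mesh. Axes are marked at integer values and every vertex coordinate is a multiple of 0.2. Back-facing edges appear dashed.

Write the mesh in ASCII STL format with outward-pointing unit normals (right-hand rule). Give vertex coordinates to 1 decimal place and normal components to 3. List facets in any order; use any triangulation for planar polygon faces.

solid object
 facet normal -0.513 0.756 0.405
  outer loop
   vertex 0.6 1.0 4.0
   vertex 2.2 3.8 0.8
   vertex 0.4 1.4 3.0
  endloop
 endfacet
 facet normal 0.265 0.656 0.707
  outer loop
   vertex 0.6 1.0 4.0
   vertex 3.8 1.0 2.8
   vertex 2.2 3.8 0.8
  endloop
 endfacet
 facet normal -0.069 -0.980 -0.185
  outer loop
   vertex 0.6 1.0 4.0
   vertex 2.8 1.6 0.0
   vertex 3.8 1.0 2.8
  endloop
 endfacet
 facet normal 0.868 0.496 0.000
  outer loop
   vertex 3.0 2.4 0.2
   vertex 2.2 3.8 0.8
   vertex 3.8 1.0 2.8
  endloop
 endfacet
 facet normal 0.922 -0.141 -0.360
  outer loop
   vertex 3.0 2.4 0.2
   vertex 3.8 1.0 2.8
   vertex 2.8 1.6 0.0
  endloop
 endfacet
 facet normal -0.204 0.285 -0.937
  outer loop
   vertex 3.0 2.4 0.2
   vertex 2.8 1.6 0.0
   vertex 2.2 3.8 0.8
  endloop
 endfacet
 facet normal -0.359 -0.889 -0.284
  outer loop
   vertex 1.8 1.6 0.6
   vertex 0.6 1.0 4.0
   vertex 0.4 1.4 3.0
  endloop
 endfacet
 facet normal -0.130 -0.968 -0.217
  outer loop
   vertex 1.8 1.6 0.6
   vertex 2.8 1.6 0.0
   vertex 0.6 1.0 4.0
  endloop
 endfacet
 facet normal -0.854 0.199 -0.481
  outer loop
   vertex 1.8 1.6 0.6
   vertex 0.4 1.4 3.0
   vertex 2.2 3.8 0.8
  endloop
 endfacet
 facet normal -0.507 0.169 -0.845
  outer loop
   vertex 1.8 1.6 0.6
   vertex 2.2 3.8 0.8
   vertex 2.8 1.6 0.0
  endloop
 endfacet
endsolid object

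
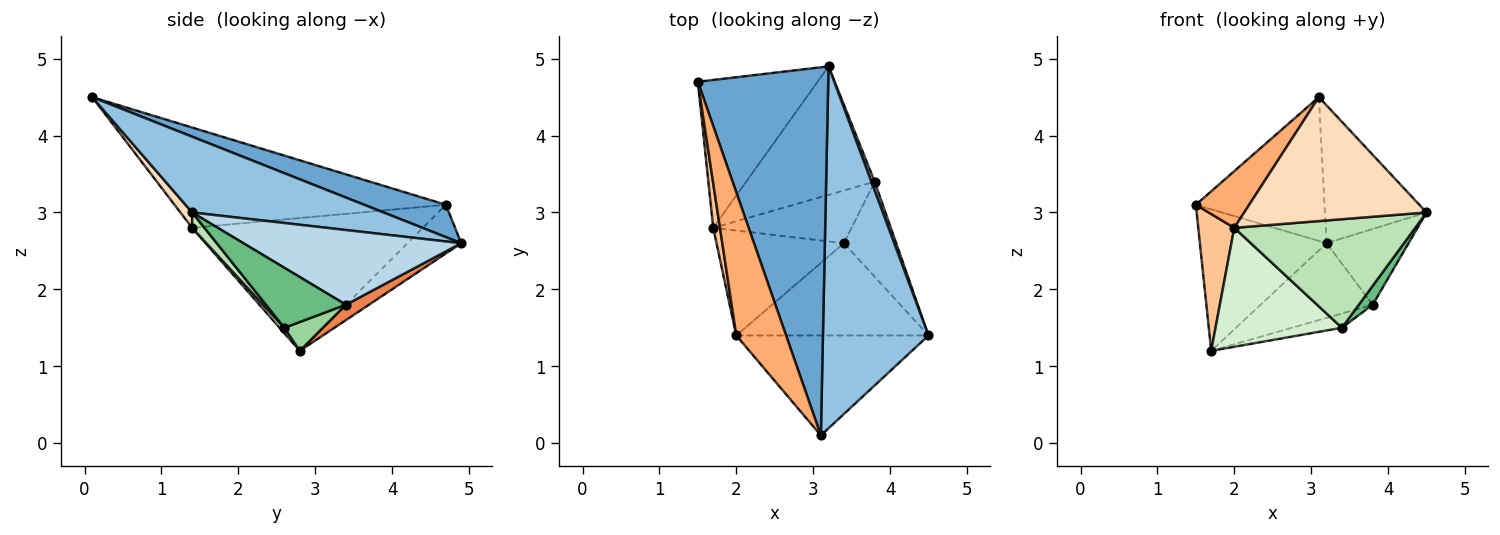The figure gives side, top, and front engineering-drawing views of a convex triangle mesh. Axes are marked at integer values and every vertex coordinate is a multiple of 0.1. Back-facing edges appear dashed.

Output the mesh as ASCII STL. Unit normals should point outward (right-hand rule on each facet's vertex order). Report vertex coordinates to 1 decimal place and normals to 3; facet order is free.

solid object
 facet normal 0.225 0.355 0.908
  outer loop
   vertex 3.2 4.9 2.6
   vertex 1.5 4.7 3.1
   vertex 3.1 0.1 4.5
  endloop
 endfacet
 facet normal 0.557 0.296 0.776
  outer loop
   vertex 3.2 4.9 2.6
   vertex 3.1 0.1 4.5
   vertex 4.5 1.4 3.0
  endloop
 endfacet
 facet normal 0.935 0.352 0.041
  outer loop
   vertex 3.2 4.9 2.6
   vertex 4.5 1.4 3.0
   vertex 3.8 3.4 1.8
  endloop
 endfacet
 facet normal -0.282 0.663 -0.693
  outer loop
   vertex 3.2 4.9 2.6
   vertex 1.7 2.8 1.2
   vertex 1.5 4.7 3.1
  endloop
 endfacet
 facet normal 0.103 0.500 -0.860
  outer loop
   vertex 3.2 4.9 2.6
   vertex 3.8 3.4 1.8
   vertex 1.7 2.8 1.2
  endloop
 endfacet
 facet normal -0.882 -0.173 0.438
  outer loop
   vertex 2.0 1.4 2.8
   vertex 3.1 0.1 4.5
   vertex 1.5 4.7 3.1
  endloop
 endfacet
 facet normal -0.987 -0.154 0.050
  outer loop
   vertex 2.0 1.4 2.8
   vertex 1.5 4.7 3.1
   vertex 1.7 2.8 1.2
  endloop
 endfacet
 facet normal 0.050 -0.777 -0.627
  outer loop
   vertex 2.0 1.4 2.8
   vertex 4.5 1.4 3.0
   vertex 3.1 0.1 4.5
  endloop
 endfacet
 facet normal 0.747 -0.129 -0.652
  outer loop
   vertex 3.4 2.6 1.5
   vertex 3.8 3.4 1.8
   vertex 4.5 1.4 3.0
  endloop
 endfacet
 facet normal 0.197 0.256 -0.946
  outer loop
   vertex 3.4 2.6 1.5
   vertex 1.7 2.8 1.2
   vertex 3.8 3.4 1.8
  endloop
 endfacet
 facet normal 0.052 -0.761 -0.647
  outer loop
   vertex 3.4 2.6 1.5
   vertex 4.5 1.4 3.0
   vertex 2.0 1.4 2.8
  endloop
 endfacet
 facet normal 0.029 -0.750 -0.661
  outer loop
   vertex 3.4 2.6 1.5
   vertex 2.0 1.4 2.8
   vertex 1.7 2.8 1.2
  endloop
 endfacet
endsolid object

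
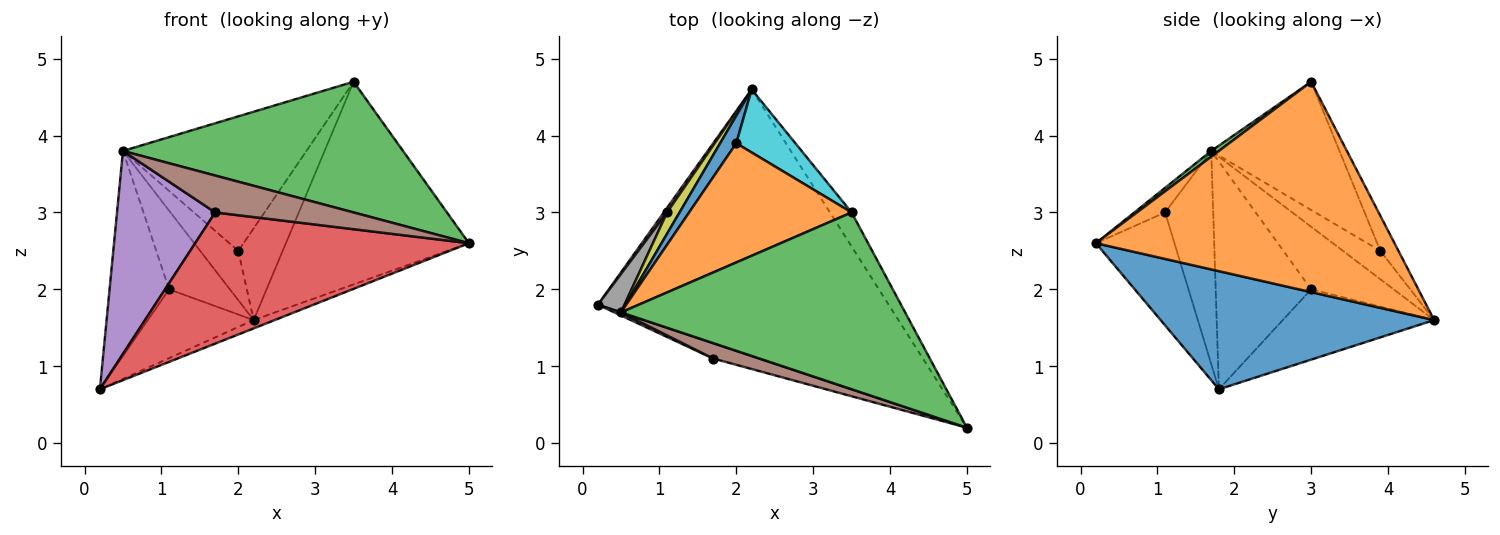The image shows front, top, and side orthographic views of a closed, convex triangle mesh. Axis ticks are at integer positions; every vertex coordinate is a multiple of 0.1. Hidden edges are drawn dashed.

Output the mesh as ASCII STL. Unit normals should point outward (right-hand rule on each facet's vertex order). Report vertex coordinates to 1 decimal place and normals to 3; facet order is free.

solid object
 facet normal 0.376 0.029 -0.926
  outer loop
   vertex 2.2 4.6 1.6
   vertex 5.0 0.2 2.6
   vertex 0.2 1.8 0.7
  endloop
 endfacet
 facet normal 0.849 0.521 -0.087
  outer loop
   vertex 3.5 3.0 4.7
   vertex 5.0 0.2 2.6
   vertex 2.2 4.6 1.6
  endloop
 endfacet
 facet normal 0.016 -0.594 0.804
  outer loop
   vertex 0.5 1.7 3.8
   vertex 5.0 0.2 2.6
   vertex 3.5 3.0 4.7
  endloop
 endfacet
 facet normal -0.274 -0.955 -0.112
  outer loop
   vertex 1.7 1.1 3.0
   vertex 0.2 1.8 0.7
   vertex 5.0 0.2 2.6
  endloop
 endfacet
 facet normal -0.440 -0.898 0.014
  outer loop
   vertex 1.7 1.1 3.0
   vertex 0.5 1.7 3.8
   vertex 0.2 1.8 0.7
  endloop
 endfacet
 facet normal -0.201 -0.904 0.377
  outer loop
   vertex 1.7 1.1 3.0
   vertex 5.0 0.2 2.6
   vertex 0.5 1.7 3.8
  endloop
 endfacet
 facet normal -0.819 0.573 0.038
  outer loop
   vertex 1.1 3.0 2.0
   vertex 2.2 4.6 1.6
   vertex 0.2 1.8 0.7
  endloop
 endfacet
 facet normal -0.844 0.526 0.099
  outer loop
   vertex 1.1 3.0 2.0
   vertex 0.2 1.8 0.7
   vertex 0.5 1.7 3.8
  endloop
 endfacet
 facet normal -0.795 0.586 0.158
  outer loop
   vertex 1.1 3.0 2.0
   vertex 0.5 1.7 3.8
   vertex 2.2 4.6 1.6
  endloop
 endfacet
 facet normal -0.319 0.781 0.537
  outer loop
   vertex 2.0 3.9 2.5
   vertex 3.5 3.0 4.7
   vertex 2.2 4.6 1.6
  endloop
 endfacet
 facet normal -0.651 0.663 0.371
  outer loop
   vertex 2.0 3.9 2.5
   vertex 2.2 4.6 1.6
   vertex 0.5 1.7 3.8
  endloop
 endfacet
 facet normal -0.464 0.663 0.587
  outer loop
   vertex 2.0 3.9 2.5
   vertex 0.5 1.7 3.8
   vertex 3.5 3.0 4.7
  endloop
 endfacet
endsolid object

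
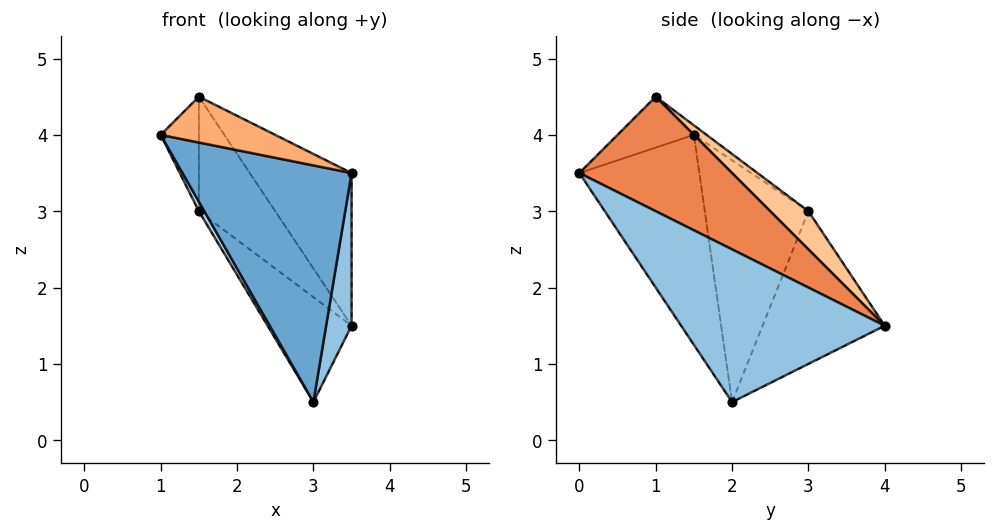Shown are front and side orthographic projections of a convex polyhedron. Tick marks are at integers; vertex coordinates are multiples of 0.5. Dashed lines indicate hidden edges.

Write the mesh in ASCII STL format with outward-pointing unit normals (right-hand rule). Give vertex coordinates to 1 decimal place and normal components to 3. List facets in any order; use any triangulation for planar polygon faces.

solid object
 facet normal -0.528 -0.744 -0.408
  outer loop
   vertex 3.0 2.0 0.5
   vertex 3.5 0.0 3.5
   vertex 1.0 1.5 4.0
  endloop
 endfacet
 facet normal 0.963 -0.120 -0.241
  outer loop
   vertex 3.0 2.0 0.5
   vertex 3.5 4.0 1.5
   vertex 3.5 0.0 3.5
  endloop
 endfacet
 facet normal -0.865 -0.046 -0.501
  outer loop
   vertex 1.5 3.0 3.0
   vertex 3.0 2.0 0.5
   vertex 1.0 1.5 4.0
  endloop
 endfacet
 facet normal -0.668 0.460 -0.585
  outer loop
   vertex 1.5 3.0 3.0
   vertex 3.5 4.0 1.5
   vertex 3.0 2.0 0.5
  endloop
 endfacet
 facet normal 0.557 0.371 0.743
  outer loop
   vertex 1.5 1.0 4.5
   vertex 3.5 0.0 3.5
   vertex 3.5 4.0 1.5
  endloop
 endfacet
 facet normal -0.535 -0.802 -0.267
  outer loop
   vertex 1.5 1.0 4.5
   vertex 1.0 1.5 4.0
   vertex 3.5 0.0 3.5
  endloop
 endfacet
 facet normal 0.287 0.575 0.766
  outer loop
   vertex 1.5 1.0 4.5
   vertex 3.5 4.0 1.5
   vertex 1.5 3.0 3.0
  endloop
 endfacet
 facet normal -0.196 0.588 0.784
  outer loop
   vertex 1.5 1.0 4.5
   vertex 1.5 3.0 3.0
   vertex 1.0 1.5 4.0
  endloop
 endfacet
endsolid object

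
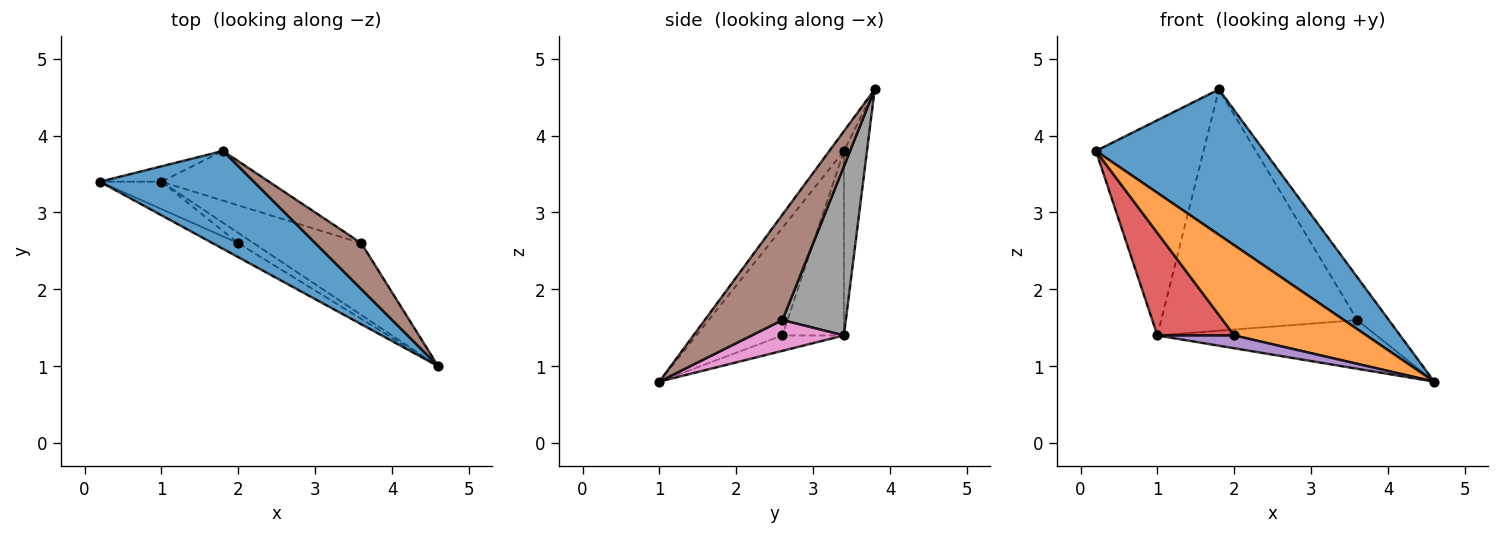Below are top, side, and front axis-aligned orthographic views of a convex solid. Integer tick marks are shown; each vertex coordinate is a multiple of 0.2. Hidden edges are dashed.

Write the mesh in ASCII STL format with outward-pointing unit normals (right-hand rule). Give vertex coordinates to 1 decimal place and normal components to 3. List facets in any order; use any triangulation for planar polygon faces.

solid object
 facet normal -0.072 -0.827 0.557
  outer loop
   vertex 1.8 3.8 4.6
   vertex 0.2 3.4 3.8
   vertex 4.6 1.0 0.8
  endloop
 endfacet
 facet normal -0.541 -0.831 -0.129
  outer loop
   vertex 2.0 2.6 1.4
   vertex 4.6 1.0 0.8
   vertex 0.2 3.4 3.8
  endloop
 endfacet
 facet normal -0.209 0.975 -0.070
  outer loop
   vertex 1.0 3.4 1.4
   vertex 0.2 3.4 3.8
   vertex 1.8 3.8 4.6
  endloop
 endfacet
 facet normal -0.612 -0.764 -0.204
  outer loop
   vertex 1.0 3.4 1.4
   vertex 2.0 2.6 1.4
   vertex 0.2 3.4 3.8
  endloop
 endfacet
 facet normal -0.530 -0.662 -0.530
  outer loop
   vertex 1.0 3.4 1.4
   vertex 4.6 1.0 0.8
   vertex 2.0 2.6 1.4
  endloop
 endfacet
 facet normal 0.859 0.349 0.376
  outer loop
   vertex 3.6 2.6 1.6
   vertex 1.8 3.8 4.6
   vertex 4.6 1.0 0.8
  endloop
 endfacet
 facet normal 0.230 0.546 -0.805
  outer loop
   vertex 3.6 2.6 1.6
   vertex 4.6 1.0 0.8
   vertex 1.0 3.4 1.4
  endloop
 endfacet
 facet normal 0.302 0.934 -0.192
  outer loop
   vertex 3.6 2.6 1.6
   vertex 1.0 3.4 1.4
   vertex 1.8 3.8 4.6
  endloop
 endfacet
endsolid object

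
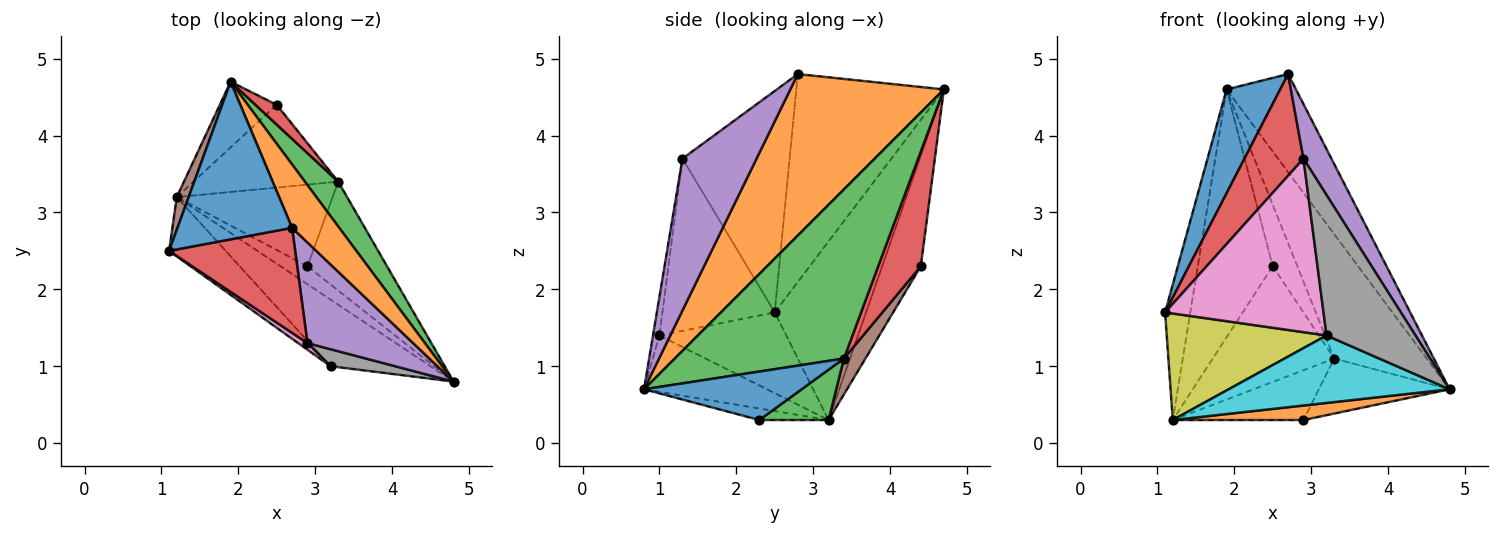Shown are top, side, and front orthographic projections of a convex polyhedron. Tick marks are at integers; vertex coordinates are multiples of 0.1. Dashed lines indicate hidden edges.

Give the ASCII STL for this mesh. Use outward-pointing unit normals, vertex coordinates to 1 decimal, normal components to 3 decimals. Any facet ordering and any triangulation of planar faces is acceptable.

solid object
 facet normal -0.835 -0.303 0.460
  outer loop
   vertex 2.7 2.8 4.8
   vertex 1.9 4.7 4.6
   vertex 1.1 2.5 1.7
  endloop
 endfacet
 facet normal 0.881 0.398 0.257
  outer loop
   vertex 2.7 2.8 4.8
   vertex 4.8 0.8 0.7
   vertex 1.9 4.7 4.6
  endloop
 endfacet
 facet normal 0.865 0.473 0.170
  outer loop
   vertex 3.3 3.4 1.1
   vertex 1.9 4.7 4.6
   vertex 4.8 0.8 0.7
  endloop
 endfacet
 facet normal -0.784 -0.432 0.446
  outer loop
   vertex 2.9 1.3 3.7
   vertex 2.7 2.8 4.8
   vertex 1.1 2.5 1.7
  endloop
 endfacet
 facet normal 0.784 -0.296 0.546
  outer loop
   vertex 2.9 1.3 3.7
   vertex 4.8 0.8 0.7
   vertex 2.7 2.8 4.8
  endloop
 endfacet
 facet normal -0.962 0.265 0.064
  outer loop
   vertex 1.2 3.2 0.3
   vertex 1.1 2.5 1.7
   vertex 1.9 4.7 4.6
  endloop
 endfacet
 facet normal -0.578 -0.815 0.031
  outer loop
   vertex 3.2 1.0 1.4
   vertex 2.9 1.3 3.7
   vertex 1.1 2.5 1.7
  endloop
 endfacet
 facet normal -0.071 -0.990 0.120
  outer loop
   vertex 3.2 1.0 1.4
   vertex 4.8 0.8 0.7
   vertex 2.9 1.3 3.7
  endloop
 endfacet
 facet normal -0.570 -0.718 -0.400
  outer loop
   vertex 3.2 1.0 1.4
   vertex 1.1 2.5 1.7
   vertex 1.2 3.2 0.3
  endloop
 endfacet
 facet normal -0.368 -0.662 -0.653
  outer loop
   vertex 3.2 1.0 1.4
   vertex 1.2 3.2 0.3
   vertex 4.8 0.8 0.7
  endloop
 endfacet
 facet normal 0.478 0.396 -0.784
  outer loop
   vertex 2.9 2.3 0.3
   vertex 3.3 3.4 1.1
   vertex 4.8 0.8 0.7
  endloop
 endfacet
 facet normal -0.316 -0.597 -0.737
  outer loop
   vertex 2.9 2.3 0.3
   vertex 4.8 0.8 0.7
   vertex 1.2 3.2 0.3
  endloop
 endfacet
 facet normal 0.266 0.502 -0.823
  outer loop
   vertex 2.9 2.3 0.3
   vertex 1.2 3.2 0.3
   vertex 3.3 3.4 1.1
  endloop
 endfacet
 facet normal 0.855 0.494 0.159
  outer loop
   vertex 2.5 4.4 2.3
   vertex 1.9 4.7 4.6
   vertex 3.3 3.4 1.1
  endloop
 endfacet
 facet normal -0.446 0.865 -0.229
  outer loop
   vertex 2.5 4.4 2.3
   vertex 1.2 3.2 0.3
   vertex 1.9 4.7 4.6
  endloop
 endfacet
 facet normal 0.143 0.805 -0.576
  outer loop
   vertex 2.5 4.4 2.3
   vertex 3.3 3.4 1.1
   vertex 1.2 3.2 0.3
  endloop
 endfacet
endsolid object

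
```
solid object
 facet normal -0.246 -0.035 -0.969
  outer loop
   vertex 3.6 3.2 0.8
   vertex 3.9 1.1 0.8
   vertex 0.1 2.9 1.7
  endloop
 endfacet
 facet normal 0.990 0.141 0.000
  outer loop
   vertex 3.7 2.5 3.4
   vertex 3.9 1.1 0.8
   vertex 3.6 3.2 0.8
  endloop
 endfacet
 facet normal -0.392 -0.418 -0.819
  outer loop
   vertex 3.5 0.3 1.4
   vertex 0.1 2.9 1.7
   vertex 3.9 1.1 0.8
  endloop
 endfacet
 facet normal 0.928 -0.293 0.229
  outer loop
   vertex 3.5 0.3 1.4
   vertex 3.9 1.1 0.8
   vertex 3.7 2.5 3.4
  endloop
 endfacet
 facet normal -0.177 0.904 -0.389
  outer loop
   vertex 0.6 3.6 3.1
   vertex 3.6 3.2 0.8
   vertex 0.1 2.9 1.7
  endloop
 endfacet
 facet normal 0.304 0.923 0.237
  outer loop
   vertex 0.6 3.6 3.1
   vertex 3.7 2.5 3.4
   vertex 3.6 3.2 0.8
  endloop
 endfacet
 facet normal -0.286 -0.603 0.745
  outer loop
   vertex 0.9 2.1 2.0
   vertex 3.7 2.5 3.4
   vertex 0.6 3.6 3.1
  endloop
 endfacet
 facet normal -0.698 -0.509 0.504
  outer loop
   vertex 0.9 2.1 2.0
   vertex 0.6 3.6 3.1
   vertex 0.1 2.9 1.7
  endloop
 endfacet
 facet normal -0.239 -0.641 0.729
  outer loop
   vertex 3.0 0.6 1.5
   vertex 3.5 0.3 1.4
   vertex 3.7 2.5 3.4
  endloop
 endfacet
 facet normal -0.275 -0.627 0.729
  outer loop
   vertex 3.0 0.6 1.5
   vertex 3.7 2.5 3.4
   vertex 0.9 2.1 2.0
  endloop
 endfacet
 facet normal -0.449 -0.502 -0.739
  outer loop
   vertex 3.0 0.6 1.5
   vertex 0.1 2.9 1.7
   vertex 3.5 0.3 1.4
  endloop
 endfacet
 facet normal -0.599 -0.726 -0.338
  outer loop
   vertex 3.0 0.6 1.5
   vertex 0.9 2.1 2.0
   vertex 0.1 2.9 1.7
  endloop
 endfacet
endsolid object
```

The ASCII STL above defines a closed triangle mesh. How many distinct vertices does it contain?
8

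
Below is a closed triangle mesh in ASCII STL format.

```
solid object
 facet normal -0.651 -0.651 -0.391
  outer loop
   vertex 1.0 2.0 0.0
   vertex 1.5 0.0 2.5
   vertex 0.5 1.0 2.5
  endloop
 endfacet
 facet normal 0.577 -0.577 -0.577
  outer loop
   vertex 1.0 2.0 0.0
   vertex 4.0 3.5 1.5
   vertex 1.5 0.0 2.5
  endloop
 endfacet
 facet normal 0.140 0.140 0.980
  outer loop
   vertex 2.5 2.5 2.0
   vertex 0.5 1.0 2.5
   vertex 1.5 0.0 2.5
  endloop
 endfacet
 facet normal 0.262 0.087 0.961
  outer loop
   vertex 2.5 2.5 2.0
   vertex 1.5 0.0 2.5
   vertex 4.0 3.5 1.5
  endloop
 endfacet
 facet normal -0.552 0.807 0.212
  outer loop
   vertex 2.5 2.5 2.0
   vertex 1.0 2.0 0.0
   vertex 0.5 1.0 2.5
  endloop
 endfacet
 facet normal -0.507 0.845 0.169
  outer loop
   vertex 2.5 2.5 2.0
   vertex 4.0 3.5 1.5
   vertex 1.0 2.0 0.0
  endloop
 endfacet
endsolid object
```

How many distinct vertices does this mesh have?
5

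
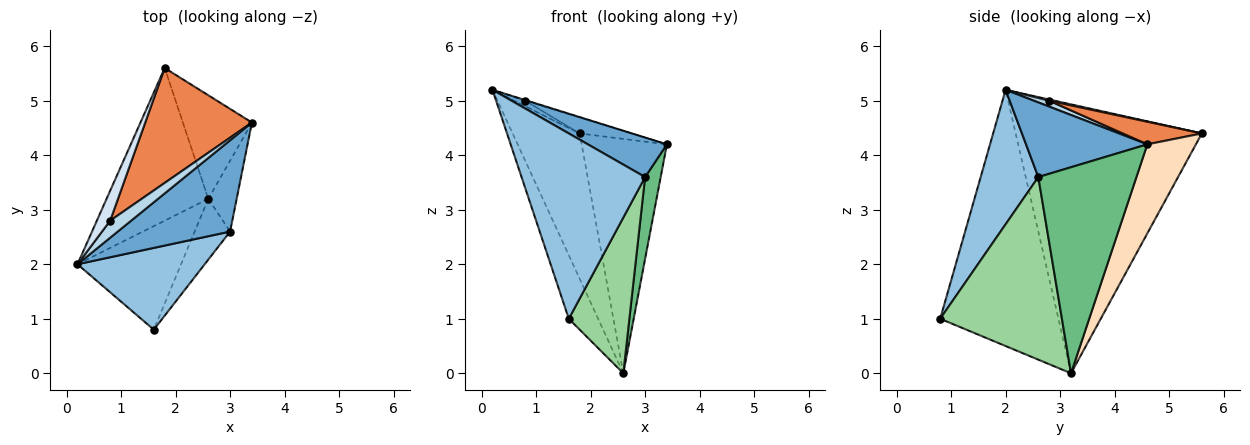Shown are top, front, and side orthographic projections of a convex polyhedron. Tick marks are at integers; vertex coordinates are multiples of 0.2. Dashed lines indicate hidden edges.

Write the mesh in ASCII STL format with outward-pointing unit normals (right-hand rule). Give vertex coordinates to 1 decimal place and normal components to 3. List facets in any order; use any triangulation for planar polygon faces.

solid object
 facet normal 0.520 -0.339 0.784
  outer loop
   vertex 3.0 2.6 3.6
   vertex 3.4 4.6 4.2
   vertex 0.2 2.0 5.2
  endloop
 endfacet
 facet normal 0.392 -0.842 0.371
  outer loop
   vertex 3.0 2.6 3.6
   vertex 0.2 2.0 5.2
   vertex 1.6 0.8 1.0
  endloop
 endfacet
 facet normal 0.269 0.038 0.962
  outer loop
   vertex 0.8 2.8 5.0
   vertex 0.2 2.0 5.2
   vertex 3.4 4.6 4.2
  endloop
 endfacet
 facet normal 0.089 0.178 0.980
  outer loop
   vertex 0.8 2.8 5.0
   vertex 1.8 5.6 4.4
   vertex 0.2 2.0 5.2
  endloop
 endfacet
 facet normal 0.205 0.134 0.969
  outer loop
   vertex 0.8 2.8 5.0
   vertex 3.4 4.6 4.2
   vertex 1.8 5.6 4.4
  endloop
 endfacet
 facet normal -0.903 0.224 -0.365
  outer loop
   vertex 2.6 3.2 0.0
   vertex 1.6 0.8 1.0
   vertex 0.2 2.0 5.2
  endloop
 endfacet
 facet normal -0.886 0.319 -0.335
  outer loop
   vertex 2.6 3.2 0.0
   vertex 0.2 2.0 5.2
   vertex 1.8 5.6 4.4
  endloop
 endfacet
 facet normal 0.462 0.811 -0.358
  outer loop
   vertex 2.6 3.2 0.0
   vertex 1.8 5.6 4.4
   vertex 3.4 4.6 4.2
  endloop
 endfacet
 facet normal 0.979 -0.155 -0.135
  outer loop
   vertex 2.6 3.2 0.0
   vertex 3.4 4.6 4.2
   vertex 3.0 2.6 3.6
  endloop
 endfacet
 facet normal 0.882 -0.439 -0.171
  outer loop
   vertex 2.6 3.2 0.0
   vertex 3.0 2.6 3.6
   vertex 1.6 0.8 1.0
  endloop
 endfacet
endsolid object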